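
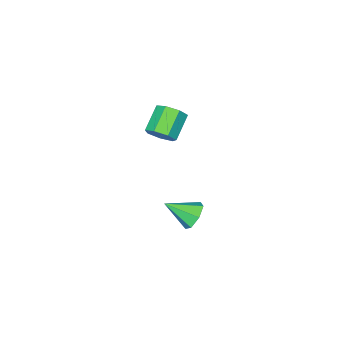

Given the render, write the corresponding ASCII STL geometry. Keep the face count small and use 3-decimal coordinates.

solid 
facet normal -0.569 0.650 -0.503
outer loop
vertex -0.452 1.451 -4.266
vertex -1.324 0.82 -4.095
vertex -0.942 1.632 -3.477
endloop
endfacet
facet normal 0.820 0.388 0.420
outer loop
vertex -0.452 1.451 -4.266
vertex -0.942 1.632 -3.477
vertex -0.136 -0.54 -3.045
endloop
endfacet
facet normal -0.569 0.651 -0.503
outer loop
vertex -0.942 1.632 -3.477
vertex -1.324 0.82 -4.095
vertex -1.719 1.202 -3.154
endloop
endfacet
facet normal 0.236 0.273 0.932
outer loop
vertex -0.942 1.632 -3.477
vertex -1.719 1.202 -3.154
vertex -0.136 -0.54 -3.045
endloop
endfacet
facet normal -0.569 0.651 -0.503
outer loop
vertex -1.719 1.202 -3.154
vertex -1.324 0.82 -4.095
vertex -2.2 0.484 -3.539
endloop
endfacet
facet normal -0.343 -0.255 0.904
outer loop
vertex -1.719 1.202 -3.154
vertex -2.2 0.484 -3.539
vertex -0.136 -0.54 -3.045
endloop
endfacet
facet normal -0.569 0.652 -0.502
outer loop
vertex -2.2 0.484 -3.539
vertex -1.324 0.82 -4.095
vertex -2.021 0.02 -4.344
endloop
endfacet
facet normal -0.482 -0.801 0.355
outer loop
vertex -2.2 0.484 -3.539
vertex -2.021 0.02 -4.344
vertex -0.136 -0.54 -3.045
endloop
endfacet
facet normal -0.569 0.652 -0.502
outer loop
vertex -2.021 0.02 -4.344
vertex -1.324 0.82 -4.095
vertex -1.318 0.158 -4.961
endloop
endfacet
facet normal -0.076 -0.951 -0.299
outer loop
vertex -2.021 0.02 -4.344
vertex -1.318 0.158 -4.961
vertex -0.136 -0.54 -3.045
endloop
endfacet
facet normal -0.569 0.652 -0.502
outer loop
vertex -1.318 0.158 -4.961
vertex -1.324 0.82 -4.095
vertex -0.619 0.795 -4.926
endloop
endfacet
facet normal 0.570 -0.594 -0.568
outer loop
vertex -1.318 0.158 -4.961
vertex -0.619 0.795 -4.926
vertex -0.136 -0.54 -3.045
endloop
endfacet
facet normal -0.569 0.651 -0.503
outer loop
vertex -0.619 0.795 -4.926
vertex -1.324 0.82 -4.095
vertex -0.452 1.451 -4.266
endloop
endfacet
facet normal 0.969 0.002 -0.247
outer loop
vertex -0.619 0.795 -4.926
vertex -0.452 1.451 -4.266
vertex -0.136 -0.54 -3.045
endloop
endfacet
facet normal 0.757 0.283 -0.590
outer loop
vertex 0.379 -0.833 3.9
vertex -0.22 -0.917 3.091
vertex -0.064 -0.11 3.678
endloop
endfacet
facet normal 0.415 0.490 0.767
outer loop
vertex 0.379 -0.833 3.9
vertex -0.064 -0.11 3.678
vertex -1.082 -1.378 5.038
endloop
endfacet
facet normal 0.415 0.490 0.767
outer loop
vertex -1.082 -1.378 5.038
vertex -0.064 -0.11 3.678
vertex -1.525 -0.655 4.816
endloop
endfacet
facet normal -0.757 -0.283 0.589
outer loop
vertex -1.082 -1.378 5.038
vertex -1.525 -0.655 4.816
vertex -1.68 -1.463 4.229
endloop
endfacet
facet normal 0.757 0.282 -0.589
outer loop
vertex -0.064 -0.11 3.678
vertex -0.22 -0.917 3.091
vertex -0.624 0.005 3.014
endloop
endfacet
facet normal -0.137 0.950 0.280
outer loop
vertex -0.064 -0.11 3.678
vertex -0.624 0.005 3.014
vertex -1.525 -0.655 4.816
endloop
endfacet
facet normal -0.137 0.950 0.280
outer loop
vertex -1.525 -0.655 4.816
vertex -0.624 0.005 3.014
vertex -2.085 -0.54 4.151
endloop
endfacet
facet normal -0.757 -0.283 0.589
outer loop
vertex -1.525 -0.655 4.816
vertex -2.085 -0.54 4.151
vertex -1.68 -1.463 4.229
endloop
endfacet
facet normal 0.757 0.282 -0.590
outer loop
vertex -0.624 0.005 3.014
vertex -0.22 -0.917 3.091
vertex -0.88 -0.575 2.408
endloop
endfacet
facet normal -0.585 0.695 -0.418
outer loop
vertex -0.624 0.005 3.014
vertex -0.88 -0.575 2.408
vertex -2.085 -0.54 4.151
endloop
endfacet
facet normal -0.585 0.694 -0.419
outer loop
vertex -2.085 -0.54 4.151
vertex -0.88 -0.575 2.408
vertex -2.34 -1.12 3.546
endloop
endfacet
facet normal -0.757 -0.282 0.590
outer loop
vertex -2.085 -0.54 4.151
vertex -2.34 -1.12 3.546
vertex -1.68 -1.463 4.229
endloop
endfacet
facet normal 0.757 0.283 -0.590
outer loop
vertex -0.88 -0.575 2.408
vertex -0.22 -0.917 3.091
vertex -0.638 -1.412 2.317
endloop
endfacet
facet normal -0.593 -0.084 -0.801
outer loop
vertex -0.88 -0.575 2.408
vertex -0.638 -1.412 2.317
vertex -2.34 -1.12 3.546
endloop
endfacet
facet normal -0.593 -0.083 -0.801
outer loop
vertex -2.34 -1.12 3.546
vertex -0.638 -1.412 2.317
vertex -2.099 -1.957 3.454
endloop
endfacet
facet normal -0.757 -0.283 0.589
outer loop
vertex -2.34 -1.12 3.546
vertex -2.099 -1.957 3.454
vertex -1.68 -1.463 4.229
endloop
endfacet
facet normal 0.757 0.283 -0.589
outer loop
vertex -0.638 -1.412 2.317
vertex -0.22 -0.917 3.091
vertex -0.082 -1.877 2.808
endloop
endfacet
facet normal -0.155 -0.799 -0.581
outer loop
vertex -0.638 -1.412 2.317
vertex -0.082 -1.877 2.808
vertex -2.099 -1.957 3.454
endloop
endfacet
facet normal -0.154 -0.799 -0.581
outer loop
vertex -2.099 -1.957 3.454
vertex -0.082 -1.877 2.808
vertex -1.542 -2.422 3.946
endloop
endfacet
facet normal -0.757 -0.283 0.589
outer loop
vertex -2.099 -1.957 3.454
vertex -1.542 -2.422 3.946
vertex -1.68 -1.463 4.229
endloop
endfacet
facet normal 0.757 0.283 -0.590
outer loop
vertex -0.082 -1.877 2.808
vertex -0.22 -0.917 3.091
vertex 0.371 -1.619 3.513
endloop
endfacet
facet normal 0.401 -0.913 0.077
outer loop
vertex -0.082 -1.877 2.808
vertex 0.371 -1.619 3.513
vertex -1.542 -2.422 3.946
endloop
endfacet
facet normal 0.400 -0.913 0.076
outer loop
vertex -1.542 -2.422 3.946
vertex 0.371 -1.619 3.513
vertex -1.089 -2.165 4.651
endloop
endfacet
facet normal -0.757 -0.283 0.589
outer loop
vertex -1.542 -2.422 3.946
vertex -1.089 -2.165 4.651
vertex -1.68 -1.463 4.229
endloop
endfacet
facet normal 0.757 0.283 -0.590
outer loop
vertex 0.371 -1.619 3.513
vertex -0.22 -0.917 3.091
vertex 0.379 -0.833 3.9
endloop
endfacet
facet normal 0.654 -0.340 0.676
outer loop
vertex 0.371 -1.619 3.513
vertex 0.379 -0.833 3.9
vertex -1.089 -2.165 4.651
endloop
endfacet
facet normal 0.654 -0.339 0.677
outer loop
vertex -1.089 -2.165 4.651
vertex 0.379 -0.833 3.9
vertex -1.082 -1.378 5.038
endloop
endfacet
facet normal -0.757 -0.283 0.589
outer loop
vertex -1.089 -2.165 4.651
vertex -1.082 -1.378 5.038
vertex -1.68 -1.463 4.229
endloop
endfacet

endsolid


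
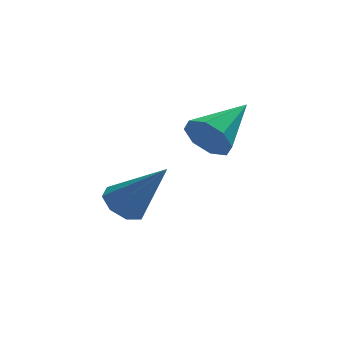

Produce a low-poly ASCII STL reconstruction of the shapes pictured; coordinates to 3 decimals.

solid 
facet normal -0.695 -0.618 -0.368
outer loop
vertex 0.212 -0.761 -0.31
vertex -0.206 -0.604 0.215
vertex -0.099 -0.348 -0.416
endloop
endfacet
facet normal 0.640 0.301 -0.707
outer loop
vertex 0.212 -0.761 -0.31
vertex -0.099 -0.348 -0.416
vertex 0.906 0.384 0.805
endloop
endfacet
facet normal -0.695 -0.617 -0.368
outer loop
vertex -0.099 -0.348 -0.416
vertex -0.206 -0.604 0.215
vertex -0.473 -0.084 -0.152
endloop
endfacet
facet normal 0.142 0.793 -0.592
outer loop
vertex -0.099 -0.348 -0.416
vertex -0.473 -0.084 -0.152
vertex 0.906 0.384 0.805
endloop
endfacet
facet normal -0.696 -0.617 -0.368
outer loop
vertex -0.473 -0.084 -0.152
vertex -0.206 -0.604 0.215
vertex -0.69 -0.125 0.327
endloop
endfacet
facet normal -0.290 0.956 -0.050
outer loop
vertex -0.473 -0.084 -0.152
vertex -0.69 -0.125 0.327
vertex 0.906 0.384 0.805
endloop
endfacet
facet normal -0.696 -0.617 -0.368
outer loop
vertex -0.69 -0.125 0.327
vertex -0.206 -0.604 0.215
vertex -0.624 -0.446 0.741
endloop
endfacet
facet normal -0.401 0.692 0.600
outer loop
vertex -0.69 -0.125 0.327
vertex -0.624 -0.446 0.741
vertex 0.906 0.384 0.805
endloop
endfacet
facet normal -0.696 -0.616 -0.368
outer loop
vertex -0.624 -0.446 0.741
vertex -0.206 -0.604 0.215
vertex -0.314 -0.86 0.847
endloop
endfacet
facet normal -0.126 0.157 0.980
outer loop
vertex -0.624 -0.446 0.741
vertex -0.314 -0.86 0.847
vertex 0.906 0.384 0.805
endloop
endfacet
facet normal -0.695 -0.618 -0.369
outer loop
vertex -0.314 -0.86 0.847
vertex -0.206 -0.604 0.215
vertex 0.06 -1.123 0.583
endloop
endfacet
facet normal 0.373 -0.337 0.864
outer loop
vertex -0.314 -0.86 0.847
vertex 0.06 -1.123 0.583
vertex 0.906 0.384 0.805
endloop
endfacet
facet normal -0.695 -0.617 -0.368
outer loop
vertex 0.06 -1.123 0.583
vertex -0.206 -0.604 0.215
vertex 0.278 -1.083 0.104
endloop
endfacet
facet normal 0.804 -0.499 0.324
outer loop
vertex 0.06 -1.123 0.583
vertex 0.278 -1.083 0.104
vertex 0.906 0.384 0.805
endloop
endfacet
facet normal -0.695 -0.617 -0.369
outer loop
vertex 0.278 -1.083 0.104
vertex -0.206 -0.604 0.215
vertex 0.212 -0.761 -0.31
endloop
endfacet
facet normal 0.915 -0.235 -0.328
outer loop
vertex 0.278 -1.083 0.104
vertex 0.212 -0.761 -0.31
vertex 0.906 0.384 0.805
endloop
endfacet
facet normal -0.538 0.332 -0.775
outer loop
vertex -1.535 1.751 -2.818
vertex -1.947 1.24 -2.751
vertex -1.92 1.853 -2.507
endloop
endfacet
facet normal 0.513 0.767 0.384
outer loop
vertex -1.535 1.751 -2.818
vertex -1.92 1.853 -2.507
vertex -0.973 0.64 -1.349
endloop
endfacet
facet normal -0.538 0.332 -0.775
outer loop
vertex -1.92 1.853 -2.507
vertex -1.947 1.24 -2.751
vertex -2.321 1.595 -2.339
endloop
endfacet
facet normal -0.098 0.646 0.757
outer loop
vertex -1.92 1.853 -2.507
vertex -2.321 1.595 -2.339
vertex -0.973 0.64 -1.349
endloop
endfacet
facet normal -0.538 0.332 -0.775
outer loop
vertex -2.321 1.595 -2.339
vertex -1.947 1.24 -2.751
vertex -2.503 1.13 -2.412
endloop
endfacet
facet normal -0.550 0.085 0.831
outer loop
vertex -2.321 1.595 -2.339
vertex -2.503 1.13 -2.412
vertex -0.973 0.64 -1.349
endloop
endfacet
facet normal -0.538 0.332 -0.775
outer loop
vertex -2.503 1.13 -2.412
vertex -1.947 1.24 -2.751
vertex -2.359 0.729 -2.684
endloop
endfacet
facet normal -0.580 -0.590 0.562
outer loop
vertex -2.503 1.13 -2.412
vertex -2.359 0.729 -2.684
vertex -0.973 0.64 -1.349
endloop
endfacet
facet normal -0.538 0.332 -0.775
outer loop
vertex -2.359 0.729 -2.684
vertex -1.947 1.24 -2.751
vertex -1.974 0.627 -2.995
endloop
endfacet
facet normal -0.170 -0.979 0.111
outer loop
vertex -2.359 0.729 -2.684
vertex -1.974 0.627 -2.995
vertex -0.973 0.64 -1.349
endloop
endfacet
facet normal -0.538 0.332 -0.775
outer loop
vertex -1.974 0.627 -2.995
vertex -1.947 1.24 -2.751
vertex -1.573 0.885 -3.163
endloop
endfacet
facet normal 0.442 -0.858 -0.262
outer loop
vertex -1.974 0.627 -2.995
vertex -1.573 0.885 -3.163
vertex -0.973 0.64 -1.349
endloop
endfacet
facet normal -0.539 0.331 -0.774
outer loop
vertex -1.573 0.885 -3.163
vertex -1.947 1.24 -2.751
vertex -1.392 1.351 -3.09
endloop
endfacet
facet normal 0.895 -0.295 -0.336
outer loop
vertex -1.573 0.885 -3.163
vertex -1.392 1.351 -3.09
vertex -0.973 0.64 -1.349
endloop
endfacet
facet normal -0.539 0.333 -0.774
outer loop
vertex -1.392 1.351 -3.09
vertex -1.947 1.24 -2.751
vertex -1.535 1.751 -2.818
endloop
endfacet
facet normal 0.924 0.377 -0.068
outer loop
vertex -1.392 1.351 -3.09
vertex -1.535 1.751 -2.818
vertex -0.973 0.64 -1.349
endloop
endfacet

endsolid


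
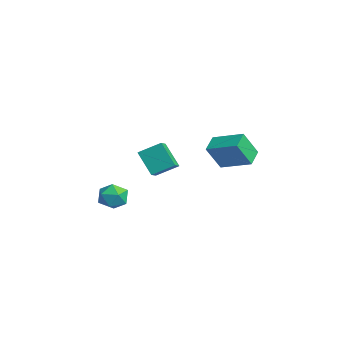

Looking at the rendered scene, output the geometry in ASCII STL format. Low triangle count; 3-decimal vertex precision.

solid 
facet normal -0.776 0.477 -0.413
outer loop
vertex -3.696 -1.059 0.495
vertex -3.327 0.174 1.227
vertex -2.67 -0.561 -0.859
endloop
endfacet
facet normal -0.249 -0.833 -0.495
outer loop
vertex -1.933 -1.014 -0.467
vertex -3.696 -1.059 0.495
vertex -2.67 -0.561 -0.859
endloop
endfacet
facet normal -0.776 0.477 -0.412
outer loop
vertex -2.67 -0.561 -0.859
vertex -3.327 0.174 1.227
vertex -2.302 0.672 -0.127
endloop
endfacet
facet normal 0.580 0.281 -0.765
outer loop
vertex -2.302 0.672 -0.127
vertex -1.933 -1.014 -0.467
vertex -2.67 -0.561 -0.859
endloop
endfacet
facet normal -0.580 -0.281 0.765
outer loop
vertex -3.696 -1.059 0.495
vertex -2.59 -0.279 1.619
vertex -3.327 0.174 1.227
endloop
endfacet
facet normal -0.249 -0.833 -0.495
outer loop
vertex -2.958 -1.512 0.887
vertex -3.696 -1.059 0.495
vertex -1.933 -1.014 -0.467
endloop
endfacet
facet normal -0.579 -0.281 0.765
outer loop
vertex -2.958 -1.512 0.887
vertex -2.59 -0.279 1.619
vertex -3.696 -1.059 0.495
endloop
endfacet
facet normal 0.249 0.833 0.495
outer loop
vertex -3.327 0.174 1.227
vertex -2.59 -0.279 1.619
vertex -2.302 0.672 -0.127
endloop
endfacet
facet normal 0.579 0.281 -0.765
outer loop
vertex -1.564 0.219 0.265
vertex -1.933 -1.014 -0.467
vertex -2.302 0.672 -0.127
endloop
endfacet
facet normal 0.248 0.833 0.495
outer loop
vertex -2.302 0.672 -0.127
vertex -2.59 -0.279 1.619
vertex -1.564 0.219 0.265
endloop
endfacet
facet normal 0.776 -0.477 0.412
outer loop
vertex -1.564 0.219 0.265
vertex -2.958 -1.512 0.887
vertex -1.933 -1.014 -0.467
endloop
endfacet
facet normal 0.776 -0.477 0.413
outer loop
vertex -2.59 -0.279 1.619
vertex -2.958 -1.512 0.887
vertex -1.564 0.219 0.265
endloop
endfacet
facet normal -0.675 -0.668 -0.314
outer loop
vertex -1.856 2.051 1.16
vertex -2.747 2.716 1.662
vertex -2.043 2.968 -0.389
endloop
endfacet
facet normal 0.731 -0.545 -0.411
outer loop
vertex -0.693 4.304 0.238
vertex -1.856 2.051 1.16
vertex -2.043 2.968 -0.389
endloop
endfacet
facet normal -0.675 -0.668 -0.314
outer loop
vertex -2.043 2.968 -0.389
vertex -2.747 2.716 1.662
vertex -2.934 3.633 0.113
endloop
endfacet
facet normal -0.104 0.507 -0.856
outer loop
vertex -2.934 3.633 0.113
vertex -0.693 4.304 0.238
vertex -2.043 2.968 -0.389
endloop
endfacet
facet normal 0.104 -0.507 0.856
outer loop
vertex -1.856 2.051 1.16
vertex -1.397 4.052 2.289
vertex -2.747 2.716 1.662
endloop
endfacet
facet normal 0.731 -0.545 -0.411
outer loop
vertex -0.506 3.387 1.787
vertex -1.856 2.051 1.16
vertex -0.693 4.304 0.238
endloop
endfacet
facet normal 0.104 -0.507 0.856
outer loop
vertex -0.506 3.387 1.787
vertex -1.397 4.052 2.289
vertex -1.856 2.051 1.16
endloop
endfacet
facet normal -0.731 0.545 0.411
outer loop
vertex -2.747 2.716 1.662
vertex -1.397 4.052 2.289
vertex -2.934 3.633 0.113
endloop
endfacet
facet normal -0.104 0.507 -0.856
outer loop
vertex -1.584 4.969 0.74
vertex -0.693 4.304 0.238
vertex -2.934 3.633 0.113
endloop
endfacet
facet normal -0.731 0.545 0.411
outer loop
vertex -2.934 3.633 0.113
vertex -1.397 4.052 2.289
vertex -1.584 4.969 0.74
endloop
endfacet
facet normal 0.675 0.668 0.314
outer loop
vertex -1.584 4.969 0.74
vertex -0.506 3.387 1.787
vertex -0.693 4.304 0.238
endloop
endfacet
facet normal 0.675 0.668 0.314
outer loop
vertex -1.397 4.052 2.289
vertex -0.506 3.387 1.787
vertex -1.584 4.969 0.74
endloop
endfacet
facet normal -0.608 -0.110 0.786
outer loop
vertex -1.742 -3.031 -1.027
vertex -1.608 -3.978 -1.056
vertex -1.027 -3.428 -0.53
endloop
endfacet
facet normal -0.273 0.521 0.809
outer loop
vertex -1.742 -3.031 -1.027
vertex -1.027 -3.428 -0.53
vertex -0.882 -2.611 -1.007
endloop
endfacet
facet normal -0.433 0.876 0.212
outer loop
vertex -1.742 -3.031 -1.027
vertex -0.882 -2.611 -1.007
vertex -1.374 -2.656 -1.827
endloop
endfacet
facet normal -0.866 0.467 -0.180
outer loop
vertex -1.742 -3.031 -1.027
vertex -1.374 -2.656 -1.827
vertex -1.823 -3.501 -1.857
endloop
endfacet
facet normal -0.974 -0.143 0.176
outer loop
vertex -1.742 -3.031 -1.027
vertex -1.823 -3.501 -1.857
vertex -1.608 -3.978 -1.056
endloop
endfacet
facet normal 0.430 0.397 0.811
outer loop
vertex -0.882 -2.611 -1.007
vertex -1.027 -3.428 -0.53
vertex -0.217 -3.299 -1.023
endloop
endfacet
facet normal -0.112 -0.622 0.775
outer loop
vertex -1.027 -3.428 -0.53
vertex -1.608 -3.978 -1.056
vertex -0.666 -4.144 -1.053
endloop
endfacet
facet normal -0.705 -0.676 -0.214
outer loop
vertex -1.608 -3.978 -1.056
vertex -1.823 -3.501 -1.857
vertex -1.158 -4.189 -1.873
endloop
endfacet
facet normal -0.530 0.310 -0.790
outer loop
vertex -1.823 -3.501 -1.857
vertex -1.374 -2.656 -1.827
vertex -1.013 -3.372 -2.35
endloop
endfacet
facet normal 0.172 0.973 -0.157
outer loop
vertex -1.374 -2.656 -1.827
vertex -0.882 -2.611 -1.007
vertex -0.432 -2.822 -1.824
endloop
endfacet
facet normal 0.866 -0.467 0.180
outer loop
vertex -0.298 -3.769 -1.853
vertex -0.217 -3.299 -1.023
vertex -0.666 -4.144 -1.053
endloop
endfacet
facet normal 0.433 -0.876 -0.212
outer loop
vertex -0.298 -3.769 -1.853
vertex -0.666 -4.144 -1.053
vertex -1.158 -4.189 -1.873
endloop
endfacet
facet normal 0.273 -0.521 -0.809
outer loop
vertex -0.298 -3.769 -1.853
vertex -1.158 -4.189 -1.873
vertex -1.013 -3.372 -2.35
endloop
endfacet
facet normal 0.608 0.110 -0.786
outer loop
vertex -0.298 -3.769 -1.853
vertex -1.013 -3.372 -2.35
vertex -0.432 -2.822 -1.824
endloop
endfacet
facet normal 0.974 0.143 -0.176
outer loop
vertex -0.298 -3.769 -1.853
vertex -0.432 -2.822 -1.824
vertex -0.217 -3.299 -1.023
endloop
endfacet
facet normal 0.530 -0.310 0.790
outer loop
vertex -0.666 -4.144 -1.053
vertex -0.217 -3.299 -1.023
vertex -1.027 -3.428 -0.53
endloop
endfacet
facet normal -0.172 -0.973 0.157
outer loop
vertex -1.158 -4.189 -1.873
vertex -0.666 -4.144 -1.053
vertex -1.608 -3.978 -1.056
endloop
endfacet
facet normal -0.430 -0.397 -0.811
outer loop
vertex -1.013 -3.372 -2.35
vertex -1.158 -4.189 -1.873
vertex -1.823 -3.501 -1.857
endloop
endfacet
facet normal 0.112 0.622 -0.775
outer loop
vertex -0.432 -2.822 -1.824
vertex -1.013 -3.372 -2.35
vertex -1.374 -2.656 -1.827
endloop
endfacet
facet normal 0.705 0.676 0.214
outer loop
vertex -0.217 -3.299 -1.023
vertex -0.432 -2.822 -1.824
vertex -0.882 -2.611 -1.007
endloop
endfacet

endsolid


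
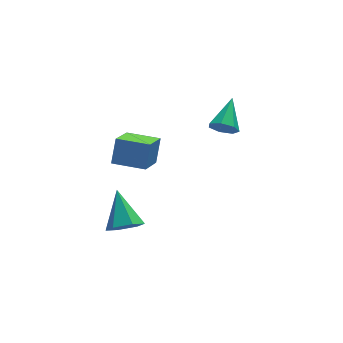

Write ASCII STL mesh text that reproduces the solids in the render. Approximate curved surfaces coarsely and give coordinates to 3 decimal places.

solid 
facet normal -0.034 -0.782 -0.623
outer loop
vertex -3.078 0.03 -3.504
vertex -3.787 -0.354 -2.983
vertex -3.993 0.236 -3.712
endloop
endfacet
facet normal 0.295 0.828 -0.478
outer loop
vertex -3.078 0.03 -3.504
vertex -3.993 0.236 -3.712
vertex -3.713 1.334 -1.637
endloop
endfacet
facet normal -0.035 -0.782 -0.623
outer loop
vertex -3.993 0.236 -3.712
vertex -3.787 -0.354 -2.983
vertex -4.702 -0.148 -3.19
endloop
endfacet
facet normal -0.616 0.727 -0.302
outer loop
vertex -3.993 0.236 -3.712
vertex -4.702 -0.148 -3.19
vertex -3.713 1.334 -1.637
endloop
endfacet
facet normal -0.035 -0.781 -0.623
outer loop
vertex -4.702 -0.148 -3.19
vertex -3.787 -0.354 -2.983
vertex -4.496 -0.738 -2.462
endloop
endfacet
facet normal -0.899 0.180 0.400
outer loop
vertex -4.702 -0.148 -3.19
vertex -4.496 -0.738 -2.462
vertex -3.713 1.334 -1.637
endloop
endfacet
facet normal -0.034 -0.782 -0.623
outer loop
vertex -4.496 -0.738 -2.462
vertex -3.787 -0.354 -2.983
vertex -3.581 -0.944 -2.254
endloop
endfacet
facet normal -0.270 -0.266 0.925
outer loop
vertex -4.496 -0.738 -2.462
vertex -3.581 -0.944 -2.254
vertex -3.713 1.334 -1.637
endloop
endfacet
facet normal -0.034 -0.782 -0.623
outer loop
vertex -3.581 -0.944 -2.254
vertex -3.787 -0.354 -2.983
vertex -2.873 -0.56 -2.775
endloop
endfacet
facet normal 0.641 -0.166 0.749
outer loop
vertex -3.581 -0.944 -2.254
vertex -2.873 -0.56 -2.775
vertex -3.713 1.334 -1.637
endloop
endfacet
facet normal -0.034 -0.782 -0.623
outer loop
vertex -2.873 -0.56 -2.775
vertex -3.787 -0.354 -2.983
vertex -3.078 0.03 -3.504
endloop
endfacet
facet normal 0.923 0.381 0.048
outer loop
vertex -2.873 -0.56 -2.775
vertex -3.078 0.03 -3.504
vertex -3.713 1.334 -1.637
endloop
endfacet
facet normal -0.474 -0.723 0.502
outer loop
vertex -2.881 -1.677 4.276
vertex -4.256 -0.767 4.29
vertex -3.274 -2.254 3.074
endloop
endfacet
facet normal 0.834 -0.551 -0.008
outer loop
vertex -2.384 -0.893 2.13
vertex -2.881 -1.677 4.276
vertex -3.274 -2.254 3.074
endloop
endfacet
facet normal -0.474 -0.723 0.502
outer loop
vertex -3.274 -2.254 3.074
vertex -4.256 -0.767 4.29
vertex -4.65 -1.343 3.088
endloop
endfacet
facet normal -0.283 -0.415 -0.865
outer loop
vertex -4.65 -1.343 3.088
vertex -2.384 -0.893 2.13
vertex -3.274 -2.254 3.074
endloop
endfacet
facet normal 0.283 0.415 0.865
outer loop
vertex -2.881 -1.677 4.276
vertex -3.366 0.594 3.346
vertex -4.256 -0.767 4.29
endloop
endfacet
facet normal 0.834 -0.552 -0.009
outer loop
vertex -1.99 -0.317 3.332
vertex -2.881 -1.677 4.276
vertex -2.384 -0.893 2.13
endloop
endfacet
facet normal 0.283 0.415 0.865
outer loop
vertex -1.99 -0.317 3.332
vertex -3.366 0.594 3.346
vertex -2.881 -1.677 4.276
endloop
endfacet
facet normal -0.834 0.552 0.009
outer loop
vertex -4.256 -0.767 4.29
vertex -3.366 0.594 3.346
vertex -4.65 -1.343 3.088
endloop
endfacet
facet normal -0.283 -0.415 -0.865
outer loop
vertex -3.759 0.017 2.144
vertex -2.384 -0.893 2.13
vertex -4.65 -1.343 3.088
endloop
endfacet
facet normal -0.834 0.552 0.008
outer loop
vertex -4.65 -1.343 3.088
vertex -3.366 0.594 3.346
vertex -3.759 0.017 2.144
endloop
endfacet
facet normal 0.474 0.724 -0.502
outer loop
vertex -3.759 0.017 2.144
vertex -1.99 -0.317 3.332
vertex -2.384 -0.893 2.13
endloop
endfacet
facet normal 0.474 0.723 -0.502
outer loop
vertex -3.366 0.594 3.346
vertex -1.99 -0.317 3.332
vertex -3.759 0.017 2.144
endloop
endfacet
facet normal -0.474 -0.740 -0.478
outer loop
vertex 2.245 1.656 0.883
vertex 1.743 1.587 1.488
vertex 1.68 2.042 0.846
endloop
endfacet
facet normal 0.454 0.602 -0.657
outer loop
vertex 2.245 1.656 0.883
vertex 1.68 2.042 0.846
vertex 2.657 3.013 2.412
endloop
endfacet
facet normal -0.474 -0.740 -0.478
outer loop
vertex 1.68 2.042 0.846
vertex 1.743 1.587 1.488
vertex 1.162 2.085 1.293
endloop
endfacet
facet normal -0.260 0.885 -0.386
outer loop
vertex 1.68 2.042 0.846
vertex 1.162 2.085 1.293
vertex 2.657 3.013 2.412
endloop
endfacet
facet normal -0.474 -0.740 -0.478
outer loop
vertex 1.162 2.085 1.293
vertex 1.743 1.587 1.488
vertex 1.081 1.753 1.887
endloop
endfacet
facet normal -0.655 0.694 0.299
outer loop
vertex 1.162 2.085 1.293
vertex 1.081 1.753 1.887
vertex 2.657 3.013 2.412
endloop
endfacet
facet normal -0.474 -0.739 -0.479
outer loop
vertex 1.081 1.753 1.887
vertex 1.743 1.587 1.488
vertex 1.498 1.295 2.181
endloop
endfacet
facet normal -0.433 0.173 0.884
outer loop
vertex 1.081 1.753 1.887
vertex 1.498 1.295 2.181
vertex 2.657 3.013 2.412
endloop
endfacet
facet normal -0.474 -0.739 -0.479
outer loop
vertex 1.498 1.295 2.181
vertex 1.743 1.587 1.488
vertex 2.099 1.057 1.953
endloop
endfacet
facet normal 0.239 -0.286 0.928
outer loop
vertex 1.498 1.295 2.181
vertex 2.099 1.057 1.953
vertex 2.657 3.013 2.412
endloop
endfacet
facet normal -0.475 -0.739 -0.479
outer loop
vertex 2.099 1.057 1.953
vertex 1.743 1.587 1.488
vertex 2.432 1.217 1.376
endloop
endfacet
facet normal 0.853 -0.337 0.399
outer loop
vertex 2.099 1.057 1.953
vertex 2.432 1.217 1.376
vertex 2.657 3.013 2.412
endloop
endfacet
facet normal -0.475 -0.739 -0.478
outer loop
vertex 2.432 1.217 1.376
vertex 1.743 1.587 1.488
vertex 2.245 1.656 0.883
endloop
endfacet
facet normal 0.950 0.059 -0.308
outer loop
vertex 2.432 1.217 1.376
vertex 2.245 1.656 0.883
vertex 2.657 3.013 2.412
endloop
endfacet

endsolid


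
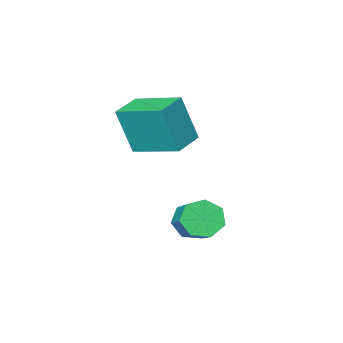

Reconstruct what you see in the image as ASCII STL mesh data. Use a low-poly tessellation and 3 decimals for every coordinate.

solid 
facet normal -0.274 -0.805 -0.527
outer loop
vertex -3.243 -1.042 -1.987
vertex -3.873 -1.205 -1.41
vertex -3.911 -0.72 -2.131
endloop
endfacet
facet normal 0.378 0.413 -0.829
outer loop
vertex -3.243 -1.042 -1.987
vertex -3.911 -0.72 -2.131
vertex -2.837 0.149 -1.208
endloop
endfacet
facet normal 0.377 0.414 -0.829
outer loop
vertex -2.837 0.149 -1.208
vertex -3.911 -0.72 -2.131
vertex -3.505 0.471 -1.351
endloop
endfacet
facet normal 0.275 0.804 0.527
outer loop
vertex -2.837 0.149 -1.208
vertex -3.505 0.471 -1.351
vertex -3.467 -0.015 -0.63
endloop
endfacet
facet normal -0.274 -0.805 -0.527
outer loop
vertex -3.911 -0.72 -2.131
vertex -3.873 -1.205 -1.41
vertex -4.55 -0.764 -1.732
endloop
endfacet
facet normal -0.456 0.591 -0.665
outer loop
vertex -3.911 -0.72 -2.131
vertex -4.55 -0.764 -1.732
vertex -3.505 0.471 -1.351
endloop
endfacet
facet normal -0.456 0.591 -0.665
outer loop
vertex -3.505 0.471 -1.351
vertex -4.55 -0.764 -1.732
vertex -4.144 0.427 -0.952
endloop
endfacet
facet normal 0.274 0.804 0.528
outer loop
vertex -3.505 0.471 -1.351
vertex -4.144 0.427 -0.952
vertex -3.467 -0.015 -0.63
endloop
endfacet
facet normal -0.274 -0.805 -0.526
outer loop
vertex -4.55 -0.764 -1.732
vertex -3.873 -1.205 -1.41
vertex -4.679 -1.14 -1.09
endloop
endfacet
facet normal -0.946 0.323 -0.001
outer loop
vertex -4.55 -0.764 -1.732
vertex -4.679 -1.14 -1.09
vertex -4.144 0.427 -0.952
endloop
endfacet
facet normal -0.946 0.323 -0.001
outer loop
vertex -4.144 0.427 -0.952
vertex -4.679 -1.14 -1.09
vertex -4.273 0.051 -0.31
endloop
endfacet
facet normal 0.275 0.805 0.526
outer loop
vertex -4.144 0.427 -0.952
vertex -4.273 0.051 -0.31
vertex -3.467 -0.015 -0.63
endloop
endfacet
facet normal -0.274 -0.805 -0.526
outer loop
vertex -4.679 -1.14 -1.09
vertex -3.873 -1.205 -1.41
vertex -4.201 -1.565 -0.689
endloop
endfacet
facet normal -0.724 -0.188 0.664
outer loop
vertex -4.679 -1.14 -1.09
vertex -4.201 -1.565 -0.689
vertex -4.273 0.051 -0.31
endloop
endfacet
facet normal -0.724 -0.188 0.664
outer loop
vertex -4.273 0.051 -0.31
vertex -4.201 -1.565 -0.689
vertex -3.795 -0.375 0.091
endloop
endfacet
facet normal 0.275 0.804 0.527
outer loop
vertex -4.273 0.051 -0.31
vertex -3.795 -0.375 0.091
vertex -3.467 -0.015 -0.63
endloop
endfacet
facet normal -0.275 -0.804 -0.527
outer loop
vertex -4.201 -1.565 -0.689
vertex -3.873 -1.205 -1.41
vertex -3.476 -1.72 -0.831
endloop
endfacet
facet normal 0.043 -0.558 0.829
outer loop
vertex -4.201 -1.565 -0.689
vertex -3.476 -1.72 -0.831
vertex -3.795 -0.375 0.091
endloop
endfacet
facet normal 0.044 -0.558 0.829
outer loop
vertex -3.795 -0.375 0.091
vertex -3.476 -1.72 -0.831
vertex -3.07 -0.529 -0.051
endloop
endfacet
facet normal 0.274 0.805 0.527
outer loop
vertex -3.795 -0.375 0.091
vertex -3.07 -0.529 -0.051
vertex -3.467 -0.015 -0.63
endloop
endfacet
facet normal -0.275 -0.804 -0.527
outer loop
vertex -3.476 -1.72 -0.831
vertex -3.873 -1.205 -1.41
vertex -3.05 -1.487 -1.409
endloop
endfacet
facet normal 0.779 -0.507 0.369
outer loop
vertex -3.476 -1.72 -0.831
vertex -3.05 -1.487 -1.409
vertex -3.07 -0.529 -0.051
endloop
endfacet
facet normal 0.779 -0.507 0.369
outer loop
vertex -3.07 -0.529 -0.051
vertex -3.05 -1.487 -1.409
vertex -2.644 -0.296 -0.629
endloop
endfacet
facet normal 0.274 0.805 0.526
outer loop
vertex -3.07 -0.529 -0.051
vertex -2.644 -0.296 -0.629
vertex -3.467 -0.015 -0.63
endloop
endfacet
facet normal -0.275 -0.804 -0.527
outer loop
vertex -3.05 -1.487 -1.409
vertex -3.873 -1.205 -1.41
vertex -3.243 -1.042 -1.987
endloop
endfacet
facet normal 0.927 -0.075 -0.368
outer loop
vertex -3.05 -1.487 -1.409
vertex -3.243 -1.042 -1.987
vertex -2.644 -0.296 -0.629
endloop
endfacet
facet normal 0.927 -0.076 -0.367
outer loop
vertex -2.644 -0.296 -0.629
vertex -3.243 -1.042 -1.987
vertex -2.837 0.149 -1.208
endloop
endfacet
facet normal 0.274 0.804 0.527
outer loop
vertex -2.644 -0.296 -0.629
vertex -2.837 0.149 -1.208
vertex -3.467 -0.015 -0.63
endloop
endfacet
facet normal -0.903 -0.412 0.124
outer loop
vertex -3.772 -5.052 3.412
vertex -4.567 -3.127 4.022
vertex -4.252 -4.609 1.385
endloop
endfacet
facet normal 0.366 -0.887 -0.281
outer loop
vertex -3.033 -4.053 1.218
vertex -3.772 -5.052 3.412
vertex -4.252 -4.609 1.385
endloop
endfacet
facet normal -0.903 -0.412 0.124
outer loop
vertex -4.252 -4.609 1.385
vertex -4.567 -3.127 4.022
vertex -5.047 -2.684 1.995
endloop
endfacet
facet normal -0.225 0.208 -0.952
outer loop
vertex -5.047 -2.684 1.995
vertex -3.033 -4.053 1.218
vertex -4.252 -4.609 1.385
endloop
endfacet
facet normal 0.225 -0.208 0.952
outer loop
vertex -3.772 -5.052 3.412
vertex -3.348 -2.571 3.855
vertex -4.567 -3.127 4.022
endloop
endfacet
facet normal 0.366 -0.887 -0.281
outer loop
vertex -2.553 -4.496 3.245
vertex -3.772 -5.052 3.412
vertex -3.033 -4.053 1.218
endloop
endfacet
facet normal 0.225 -0.208 0.952
outer loop
vertex -2.553 -4.496 3.245
vertex -3.348 -2.571 3.855
vertex -3.772 -5.052 3.412
endloop
endfacet
facet normal -0.366 0.887 0.281
outer loop
vertex -4.567 -3.127 4.022
vertex -3.348 -2.571 3.855
vertex -5.047 -2.684 1.995
endloop
endfacet
facet normal -0.225 0.208 -0.952
outer loop
vertex -3.828 -2.128 1.828
vertex -3.033 -4.053 1.218
vertex -5.047 -2.684 1.995
endloop
endfacet
facet normal -0.366 0.887 0.281
outer loop
vertex -5.047 -2.684 1.995
vertex -3.348 -2.571 3.855
vertex -3.828 -2.128 1.828
endloop
endfacet
facet normal 0.903 0.412 -0.124
outer loop
vertex -3.828 -2.128 1.828
vertex -2.553 -4.496 3.245
vertex -3.033 -4.053 1.218
endloop
endfacet
facet normal 0.903 0.412 -0.124
outer loop
vertex -3.348 -2.571 3.855
vertex -2.553 -4.496 3.245
vertex -3.828 -2.128 1.828
endloop
endfacet

endsolid


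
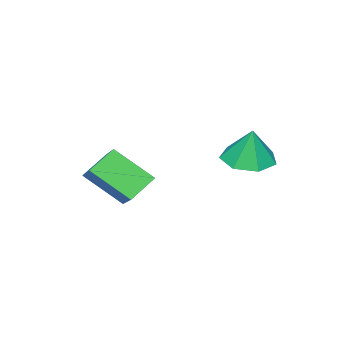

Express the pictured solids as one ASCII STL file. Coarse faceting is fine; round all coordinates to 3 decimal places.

solid 
facet normal -0.796 0.193 0.574
outer loop
vertex -0.857 -4.764 -0.935
vertex 0.013 -3.732 -0.077
vertex -1.292 -3.559 -1.943
endloop
endfacet
facet normal -0.544 -0.645 -0.536
outer loop
vertex -0.433 -3.768 -2.563
vertex -0.857 -4.764 -0.935
vertex -1.292 -3.559 -1.943
endloop
endfacet
facet normal -0.796 0.193 0.574
outer loop
vertex -1.292 -3.559 -1.943
vertex 0.013 -3.732 -0.077
vertex -0.422 -2.527 -1.084
endloop
endfacet
facet normal -0.266 0.739 -0.618
outer loop
vertex -0.422 -2.527 -1.084
vertex -0.433 -3.768 -2.563
vertex -1.292 -3.559 -1.943
endloop
endfacet
facet normal 0.267 -0.739 0.619
outer loop
vertex -0.857 -4.764 -0.935
vertex 0.872 -3.941 -0.697
vertex 0.013 -3.732 -0.077
endloop
endfacet
facet normal -0.545 -0.645 -0.536
outer loop
vertex 0.002 -4.973 -1.556
vertex -0.857 -4.764 -0.935
vertex -0.433 -3.768 -2.563
endloop
endfacet
facet normal 0.267 -0.739 0.618
outer loop
vertex 0.002 -4.973 -1.556
vertex 0.872 -3.941 -0.697
vertex -0.857 -4.764 -0.935
endloop
endfacet
facet normal 0.544 0.645 0.537
outer loop
vertex 0.013 -3.732 -0.077
vertex 0.872 -3.941 -0.697
vertex -0.422 -2.527 -1.084
endloop
endfacet
facet normal -0.267 0.739 -0.618
outer loop
vertex 0.437 -2.736 -1.705
vertex -0.433 -3.768 -2.563
vertex -0.422 -2.527 -1.084
endloop
endfacet
facet normal 0.545 0.645 0.536
outer loop
vertex -0.422 -2.527 -1.084
vertex 0.872 -3.941 -0.697
vertex 0.437 -2.736 -1.705
endloop
endfacet
facet normal 0.795 -0.193 -0.574
outer loop
vertex 0.437 -2.736 -1.705
vertex 0.002 -4.973 -1.556
vertex -0.433 -3.768 -2.563
endloop
endfacet
facet normal 0.796 -0.193 -0.574
outer loop
vertex 0.872 -3.941 -0.697
vertex 0.002 -4.973 -1.556
vertex 0.437 -2.736 -1.705
endloop
endfacet
facet normal -0.089 -0.178 -0.980
outer loop
vertex -2.678 -1.881 -0.897
vertex -3.296 -1.244 -0.957
vertex -2.414 -1.172 -1.05
endloop
endfacet
facet normal 0.840 -0.204 0.504
outer loop
vertex -2.678 -1.881 -0.897
vertex -2.414 -1.172 -1.05
vertex -3.184 -1.016 0.297
endloop
endfacet
facet normal -0.089 -0.179 -0.980
outer loop
vertex -2.414 -1.172 -1.05
vertex -3.296 -1.244 -0.957
vertex -2.815 -0.517 -1.133
endloop
endfacet
facet normal 0.767 0.518 0.379
outer loop
vertex -2.414 -1.172 -1.05
vertex -2.815 -0.517 -1.133
vertex -3.184 -1.016 0.297
endloop
endfacet
facet normal -0.088 -0.179 -0.980
outer loop
vertex -2.815 -0.517 -1.133
vertex -3.296 -1.244 -0.957
vertex -3.578 -0.41 -1.084
endloop
endfacet
facet normal 0.152 0.920 0.360
outer loop
vertex -2.815 -0.517 -1.133
vertex -3.578 -0.41 -1.084
vertex -3.184 -1.016 0.297
endloop
endfacet
facet normal -0.088 -0.179 -0.980
outer loop
vertex -3.578 -0.41 -1.084
vertex -3.296 -1.244 -0.957
vertex -4.129 -0.931 -0.939
endloop
endfacet
facet normal -0.542 0.702 0.463
outer loop
vertex -3.578 -0.41 -1.084
vertex -4.129 -0.931 -0.939
vertex -3.184 -1.016 0.297
endloop
endfacet
facet normal -0.088 -0.178 -0.980
outer loop
vertex -4.129 -0.931 -0.939
vertex -3.296 -1.244 -0.957
vertex -4.053 -1.688 -0.808
endloop
endfacet
facet normal -0.793 0.026 0.608
outer loop
vertex -4.129 -0.931 -0.939
vertex -4.053 -1.688 -0.808
vertex -3.184 -1.016 0.297
endloop
endfacet
facet normal -0.088 -0.179 -0.980
outer loop
vertex -4.053 -1.688 -0.808
vertex -3.296 -1.244 -0.957
vertex -3.407 -2.111 -0.789
endloop
endfacet
facet normal -0.412 -0.598 0.688
outer loop
vertex -4.053 -1.688 -0.808
vertex -3.407 -2.111 -0.789
vertex -3.184 -1.016 0.297
endloop
endfacet
facet normal -0.089 -0.179 -0.980
outer loop
vertex -3.407 -2.111 -0.789
vertex -3.296 -1.244 -0.957
vertex -2.678 -1.881 -0.897
endloop
endfacet
facet normal 0.316 -0.700 0.641
outer loop
vertex -3.407 -2.111 -0.789
vertex -2.678 -1.881 -0.897
vertex -3.184 -1.016 0.297
endloop
endfacet

endsolid


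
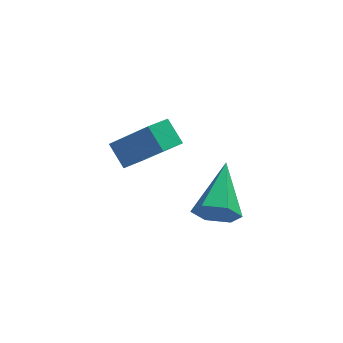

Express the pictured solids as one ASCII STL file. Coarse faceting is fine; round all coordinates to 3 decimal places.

solid 
facet normal -0.582 0.407 -0.703
outer loop
vertex -0.388 2.143 2.342
vertex 0.164 2.723 2.221
vertex 0.023 1.615 1.696
endloop
endfacet
facet normal -0.682 -0.716 0.151
outer loop
vertex 1.136 0.837 3.039
vertex -0.388 2.143 2.342
vertex 0.023 1.615 1.696
endloop
endfacet
facet normal -0.583 0.407 -0.703
outer loop
vertex 0.023 1.615 1.696
vertex 0.164 2.723 2.221
vertex 0.575 2.195 1.574
endloop
endfacet
facet normal 0.442 -0.567 -0.695
outer loop
vertex 0.575 2.195 1.574
vertex 1.136 0.837 3.039
vertex 0.023 1.615 1.696
endloop
endfacet
facet normal -0.443 0.566 0.695
outer loop
vertex -0.388 2.143 2.342
vertex 1.277 1.945 3.564
vertex 0.164 2.723 2.221
endloop
endfacet
facet normal -0.682 -0.716 0.151
outer loop
vertex 0.725 1.365 3.686
vertex -0.388 2.143 2.342
vertex 1.136 0.837 3.039
endloop
endfacet
facet normal -0.442 0.567 0.695
outer loop
vertex 0.725 1.365 3.686
vertex 1.277 1.945 3.564
vertex -0.388 2.143 2.342
endloop
endfacet
facet normal 0.682 0.716 -0.151
outer loop
vertex 0.164 2.723 2.221
vertex 1.277 1.945 3.564
vertex 0.575 2.195 1.574
endloop
endfacet
facet normal 0.443 -0.567 -0.695
outer loop
vertex 1.688 1.417 2.918
vertex 1.136 0.837 3.039
vertex 0.575 2.195 1.574
endloop
endfacet
facet normal 0.682 0.715 -0.151
outer loop
vertex 0.575 2.195 1.574
vertex 1.277 1.945 3.564
vertex 1.688 1.417 2.918
endloop
endfacet
facet normal 0.583 -0.408 0.703
outer loop
vertex 1.688 1.417 2.918
vertex 0.725 1.365 3.686
vertex 1.136 0.837 3.039
endloop
endfacet
facet normal 0.583 -0.407 0.703
outer loop
vertex 1.277 1.945 3.564
vertex 0.725 1.365 3.686
vertex 1.688 1.417 2.918
endloop
endfacet
facet normal -0.173 -0.867 -0.467
outer loop
vertex 2.978 1.401 0.048
vertex 2.668 1.777 -0.535
vertex 3.413 1.627 -0.533
endloop
endfacet
facet normal 0.815 -0.107 0.569
outer loop
vertex 2.978 1.401 0.048
vertex 3.413 1.627 -0.533
vertex 3.012 3.503 0.395
endloop
endfacet
facet normal -0.173 -0.867 -0.467
outer loop
vertex 3.413 1.627 -0.533
vertex 2.668 1.777 -0.535
vertex 3.102 2.003 -1.116
endloop
endfacet
facet normal 0.905 0.328 -0.271
outer loop
vertex 3.413 1.627 -0.533
vertex 3.102 2.003 -1.116
vertex 3.012 3.503 0.395
endloop
endfacet
facet normal -0.174 -0.867 -0.467
outer loop
vertex 3.102 2.003 -1.116
vertex 2.668 1.777 -0.535
vertex 2.357 2.153 -1.117
endloop
endfacet
facet normal 0.143 0.707 -0.693
outer loop
vertex 3.102 2.003 -1.116
vertex 2.357 2.153 -1.117
vertex 3.012 3.503 0.395
endloop
endfacet
facet normal -0.174 -0.867 -0.467
outer loop
vertex 2.357 2.153 -1.117
vertex 2.668 1.777 -0.535
vertex 1.923 1.927 -0.536
endloop
endfacet
facet normal -0.707 0.651 -0.275
outer loop
vertex 2.357 2.153 -1.117
vertex 1.923 1.927 -0.536
vertex 3.012 3.503 0.395
endloop
endfacet
facet normal -0.174 -0.867 -0.467
outer loop
vertex 1.923 1.927 -0.536
vertex 2.668 1.777 -0.535
vertex 2.233 1.551 0.047
endloop
endfacet
facet normal -0.797 0.217 0.564
outer loop
vertex 1.923 1.927 -0.536
vertex 2.233 1.551 0.047
vertex 3.012 3.503 0.395
endloop
endfacet
facet normal -0.174 -0.867 -0.467
outer loop
vertex 2.233 1.551 0.047
vertex 2.668 1.777 -0.535
vertex 2.978 1.401 0.048
endloop
endfacet
facet normal -0.034 -0.162 0.986
outer loop
vertex 2.233 1.551 0.047
vertex 2.978 1.401 0.048
vertex 3.012 3.503 0.395
endloop
endfacet

endsolid


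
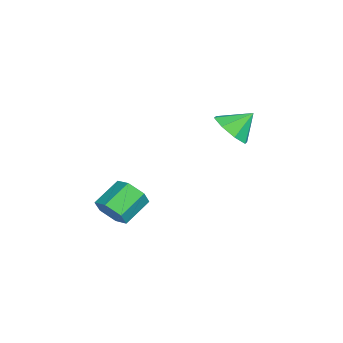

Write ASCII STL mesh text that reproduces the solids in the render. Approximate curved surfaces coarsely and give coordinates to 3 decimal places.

solid 
facet normal 0.542 -0.661 -0.519
outer loop
vertex 3.527 -2.197 1.071
vertex 3.173 -1.993 0.442
vertex 3.802 -1.641 0.65
endloop
endfacet
facet normal 0.756 0.114 0.644
outer loop
vertex 3.527 -2.197 1.071
vertex 3.802 -1.641 0.65
vertex 2.801 -1.311 1.767
endloop
endfacet
facet normal 0.756 0.115 0.644
outer loop
vertex 2.801 -1.311 1.767
vertex 3.802 -1.641 0.65
vertex 3.076 -0.755 1.345
endloop
endfacet
facet normal -0.541 0.662 0.519
outer loop
vertex 2.801 -1.311 1.767
vertex 3.076 -0.755 1.345
vertex 2.447 -1.107 1.138
endloop
endfacet
facet normal 0.542 -0.661 -0.519
outer loop
vertex 3.802 -1.641 0.65
vertex 3.173 -1.993 0.442
vertex 3.448 -1.437 0.021
endloop
endfacet
facet normal 0.696 0.699 -0.165
outer loop
vertex 3.802 -1.641 0.65
vertex 3.448 -1.437 0.021
vertex 3.076 -0.755 1.345
endloop
endfacet
facet normal 0.696 0.699 -0.165
outer loop
vertex 3.076 -0.755 1.345
vertex 3.448 -1.437 0.021
vertex 2.722 -0.551 0.716
endloop
endfacet
facet normal -0.541 0.662 0.519
outer loop
vertex 3.076 -0.755 1.345
vertex 2.722 -0.551 0.716
vertex 2.447 -1.107 1.138
endloop
endfacet
facet normal 0.542 -0.661 -0.519
outer loop
vertex 3.448 -1.437 0.021
vertex 3.173 -1.993 0.442
vertex 2.819 -1.789 -0.187
endloop
endfacet
facet normal -0.060 0.585 -0.809
outer loop
vertex 3.448 -1.437 0.021
vertex 2.819 -1.789 -0.187
vertex 2.722 -0.551 0.716
endloop
endfacet
facet normal -0.061 0.585 -0.809
outer loop
vertex 2.722 -0.551 0.716
vertex 2.819 -1.789 -0.187
vertex 2.093 -0.903 0.509
endloop
endfacet
facet normal -0.541 0.662 0.519
outer loop
vertex 2.722 -0.551 0.716
vertex 2.093 -0.903 0.509
vertex 2.447 -1.107 1.138
endloop
endfacet
facet normal 0.541 -0.662 -0.519
outer loop
vertex 2.819 -1.789 -0.187
vertex 3.173 -1.993 0.442
vertex 2.544 -2.345 0.235
endloop
endfacet
facet normal -0.757 -0.114 -0.644
outer loop
vertex 2.819 -1.789 -0.187
vertex 2.544 -2.345 0.235
vertex 2.093 -0.903 0.509
endloop
endfacet
facet normal -0.756 -0.114 -0.644
outer loop
vertex 2.093 -0.903 0.509
vertex 2.544 -2.345 0.235
vertex 1.818 -1.459 0.93
endloop
endfacet
facet normal -0.542 0.661 0.519
outer loop
vertex 2.093 -0.903 0.509
vertex 1.818 -1.459 0.93
vertex 2.447 -1.107 1.138
endloop
endfacet
facet normal 0.541 -0.662 -0.519
outer loop
vertex 2.544 -2.345 0.235
vertex 3.173 -1.993 0.442
vertex 2.898 -2.549 0.864
endloop
endfacet
facet normal -0.696 -0.699 0.165
outer loop
vertex 2.544 -2.345 0.235
vertex 2.898 -2.549 0.864
vertex 1.818 -1.459 0.93
endloop
endfacet
facet normal -0.696 -0.699 0.165
outer loop
vertex 1.818 -1.459 0.93
vertex 2.898 -2.549 0.864
vertex 2.172 -1.663 1.559
endloop
endfacet
facet normal -0.542 0.661 0.519
outer loop
vertex 1.818 -1.459 0.93
vertex 2.172 -1.663 1.559
vertex 2.447 -1.107 1.138
endloop
endfacet
facet normal 0.541 -0.662 -0.519
outer loop
vertex 2.898 -2.549 0.864
vertex 3.173 -1.993 0.442
vertex 3.527 -2.197 1.071
endloop
endfacet
facet normal 0.061 -0.585 0.809
outer loop
vertex 2.898 -2.549 0.864
vertex 3.527 -2.197 1.071
vertex 2.172 -1.663 1.559
endloop
endfacet
facet normal 0.060 -0.586 0.808
outer loop
vertex 2.172 -1.663 1.559
vertex 3.527 -2.197 1.071
vertex 2.801 -1.311 1.767
endloop
endfacet
facet normal -0.542 0.661 0.519
outer loop
vertex 2.172 -1.663 1.559
vertex 2.801 -1.311 1.767
vertex 2.447 -1.107 1.138
endloop
endfacet
facet normal 0.079 -0.727 -0.682
outer loop
vertex -0.054 3.3 2.123
vertex -0.722 2.82 2.557
vertex -0.705 3.457 1.88
endloop
endfacet
facet normal 0.279 0.951 -0.133
outer loop
vertex -0.054 3.3 2.123
vertex -0.705 3.457 1.88
vertex -0.818 3.7 3.383
endloop
endfacet
facet normal 0.079 -0.727 -0.682
outer loop
vertex -0.705 3.457 1.88
vertex -0.722 2.82 2.557
vertex -1.365 3.241 2.034
endloop
endfacet
facet normal -0.343 0.923 -0.175
outer loop
vertex -0.705 3.457 1.88
vertex -1.365 3.241 2.034
vertex -0.818 3.7 3.383
endloop
endfacet
facet normal 0.079 -0.727 -0.682
outer loop
vertex -1.365 3.241 2.034
vertex -0.722 2.82 2.557
vertex -1.649 2.779 2.494
endloop
endfacet
facet normal -0.791 0.601 0.116
outer loop
vertex -1.365 3.241 2.034
vertex -1.649 2.779 2.494
vertex -0.818 3.7 3.383
endloop
endfacet
facet normal 0.079 -0.727 -0.682
outer loop
vertex -1.649 2.779 2.494
vertex -0.722 2.82 2.557
vertex -1.39 2.34 2.992
endloop
endfacet
facet normal -0.803 0.174 0.571
outer loop
vertex -1.649 2.779 2.494
vertex -1.39 2.34 2.992
vertex -0.818 3.7 3.383
endloop
endfacet
facet normal 0.079 -0.728 -0.681
outer loop
vertex -1.39 2.34 2.992
vertex -0.722 2.82 2.557
vertex -0.74 2.183 3.235
endloop
endfacet
facet normal -0.371 -0.109 0.922
outer loop
vertex -1.39 2.34 2.992
vertex -0.74 2.183 3.235
vertex -0.818 3.7 3.383
endloop
endfacet
facet normal 0.079 -0.728 -0.681
outer loop
vertex -0.74 2.183 3.235
vertex -0.722 2.82 2.557
vertex -0.079 2.399 3.081
endloop
endfacet
facet normal 0.251 -0.081 0.965
outer loop
vertex -0.74 2.183 3.235
vertex -0.079 2.399 3.081
vertex -0.818 3.7 3.383
endloop
endfacet
facet normal 0.079 -0.727 -0.682
outer loop
vertex -0.079 2.399 3.081
vertex -0.722 2.82 2.557
vertex 0.205 2.862 2.62
endloop
endfacet
facet normal 0.699 0.241 0.673
outer loop
vertex -0.079 2.399 3.081
vertex 0.205 2.862 2.62
vertex -0.818 3.7 3.383
endloop
endfacet
facet normal 0.079 -0.727 -0.682
outer loop
vertex 0.205 2.862 2.62
vertex -0.722 2.82 2.557
vertex -0.054 3.3 2.123
endloop
endfacet
facet normal 0.711 0.669 0.219
outer loop
vertex 0.205 2.862 2.62
vertex -0.054 3.3 2.123
vertex -0.818 3.7 3.383
endloop
endfacet

endsolid


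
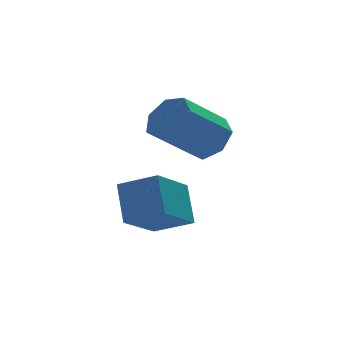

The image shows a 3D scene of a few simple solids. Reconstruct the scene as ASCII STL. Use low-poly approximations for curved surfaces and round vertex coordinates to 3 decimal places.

solid 
facet normal -0.722 0.577 -0.382
outer loop
vertex -2.654 0.885 0.961
vertex -2.528 1.745 2.021
vertex -1.468 1.79 0.086
endloop
endfacet
facet normal -0.092 -0.627 -0.773
outer loop
vertex -0.572 1.075 0.559
vertex -2.654 0.885 0.961
vertex -1.468 1.79 0.086
endloop
endfacet
facet normal -0.722 0.577 -0.382
outer loop
vertex -1.468 1.79 0.086
vertex -2.528 1.745 2.021
vertex -1.341 2.65 1.145
endloop
endfacet
facet normal 0.685 0.523 -0.507
outer loop
vertex -1.341 2.65 1.145
vertex -0.572 1.075 0.559
vertex -1.468 1.79 0.086
endloop
endfacet
facet normal -0.685 -0.524 0.506
outer loop
vertex -2.654 0.885 0.961
vertex -1.632 1.03 2.494
vertex -2.528 1.745 2.021
endloop
endfacet
facet normal -0.092 -0.628 -0.773
outer loop
vertex -1.759 0.17 1.435
vertex -2.654 0.885 0.961
vertex -0.572 1.075 0.559
endloop
endfacet
facet normal -0.686 -0.523 0.507
outer loop
vertex -1.759 0.17 1.435
vertex -1.632 1.03 2.494
vertex -2.654 0.885 0.961
endloop
endfacet
facet normal 0.092 0.627 0.773
outer loop
vertex -2.528 1.745 2.021
vertex -1.632 1.03 2.494
vertex -1.341 2.65 1.145
endloop
endfacet
facet normal 0.686 0.523 -0.506
outer loop
vertex -0.446 1.935 1.619
vertex -0.572 1.075 0.559
vertex -1.341 2.65 1.145
endloop
endfacet
facet normal 0.092 0.627 0.773
outer loop
vertex -1.341 2.65 1.145
vertex -1.632 1.03 2.494
vertex -0.446 1.935 1.619
endloop
endfacet
facet normal 0.722 -0.577 0.382
outer loop
vertex -0.446 1.935 1.619
vertex -1.759 0.17 1.435
vertex -0.572 1.075 0.559
endloop
endfacet
facet normal 0.722 -0.577 0.382
outer loop
vertex -1.632 1.03 2.494
vertex -1.759 0.17 1.435
vertex -0.446 1.935 1.619
endloop
endfacet
facet normal 0.775 0.174 -0.608
outer loop
vertex 1.058 2.353 3.282
vertex 0.622 2.943 2.895
vertex 1.122 3.017 3.553
endloop
endfacet
facet normal 0.626 -0.346 0.699
outer loop
vertex 1.058 2.353 3.282
vertex 1.122 3.017 3.553
vertex -0.305 2.046 4.352
endloop
endfacet
facet normal 0.626 -0.346 0.699
outer loop
vertex -0.305 2.046 4.352
vertex 1.122 3.017 3.553
vertex -0.241 2.71 4.623
endloop
endfacet
facet normal -0.774 -0.174 0.609
outer loop
vertex -0.305 2.046 4.352
vertex -0.241 2.71 4.623
vertex -0.742 2.637 3.965
endloop
endfacet
facet normal 0.774 0.174 -0.608
outer loop
vertex 1.122 3.017 3.553
vertex 0.622 2.943 2.895
vertex 0.809 3.626 3.329
endloop
endfacet
facet normal 0.460 0.505 0.731
outer loop
vertex 1.122 3.017 3.553
vertex 0.809 3.626 3.329
vertex -0.241 2.71 4.623
endloop
endfacet
facet normal 0.459 0.505 0.730
outer loop
vertex -0.241 2.71 4.623
vertex 0.809 3.626 3.329
vertex -0.555 3.319 4.399
endloop
endfacet
facet normal -0.774 -0.175 0.609
outer loop
vertex -0.241 2.71 4.623
vertex -0.555 3.319 4.399
vertex -0.742 2.637 3.965
endloop
endfacet
facet normal 0.774 0.174 -0.608
outer loop
vertex 0.809 3.626 3.329
vertex 0.622 2.943 2.895
vertex 0.355 3.72 2.778
endloop
endfacet
facet normal -0.054 0.976 0.211
outer loop
vertex 0.809 3.626 3.329
vertex 0.355 3.72 2.778
vertex -0.555 3.319 4.399
endloop
endfacet
facet normal -0.053 0.976 0.212
outer loop
vertex -0.555 3.319 4.399
vertex 0.355 3.72 2.778
vertex -1.008 3.414 3.848
endloop
endfacet
facet normal -0.775 -0.174 0.607
outer loop
vertex -0.555 3.319 4.399
vertex -1.008 3.414 3.848
vertex -0.742 2.637 3.965
endloop
endfacet
facet normal 0.775 0.175 -0.608
outer loop
vertex 0.355 3.72 2.778
vertex 0.622 2.943 2.895
vertex 0.102 3.23 2.315
endloop
endfacet
facet normal -0.526 0.712 -0.466
outer loop
vertex 0.355 3.72 2.778
vertex 0.102 3.23 2.315
vertex -1.008 3.414 3.848
endloop
endfacet
facet normal -0.526 0.711 -0.466
outer loop
vertex -1.008 3.414 3.848
vertex 0.102 3.23 2.315
vertex -1.261 2.923 3.385
endloop
endfacet
facet normal -0.775 -0.174 0.608
outer loop
vertex -1.008 3.414 3.848
vertex -1.261 2.923 3.385
vertex -0.742 2.637 3.965
endloop
endfacet
facet normal 0.774 0.174 -0.608
outer loop
vertex 0.102 3.23 2.315
vertex 0.622 2.943 2.895
vertex 0.24 2.524 2.289
endloop
endfacet
facet normal -0.603 -0.089 -0.793
outer loop
vertex 0.102 3.23 2.315
vertex 0.24 2.524 2.289
vertex -1.261 2.923 3.385
endloop
endfacet
facet normal -0.603 -0.089 -0.793
outer loop
vertex -1.261 2.923 3.385
vertex 0.24 2.524 2.289
vertex -1.123 2.217 3.359
endloop
endfacet
facet normal -0.775 -0.174 0.608
outer loop
vertex -1.261 2.923 3.385
vertex -1.123 2.217 3.359
vertex -0.742 2.637 3.965
endloop
endfacet
facet normal 0.774 0.174 -0.609
outer loop
vertex 0.24 2.524 2.289
vertex 0.622 2.943 2.895
vertex 0.666 2.133 2.719
endloop
endfacet
facet normal -0.226 -0.822 -0.523
outer loop
vertex 0.24 2.524 2.289
vertex 0.666 2.133 2.719
vertex -1.123 2.217 3.359
endloop
endfacet
facet normal -0.226 -0.822 -0.522
outer loop
vertex -1.123 2.217 3.359
vertex 0.666 2.133 2.719
vertex -0.697 1.827 3.789
endloop
endfacet
facet normal -0.774 -0.175 0.608
outer loop
vertex -1.123 2.217 3.359
vertex -0.697 1.827 3.789
vertex -0.742 2.637 3.965
endloop
endfacet
facet normal 0.775 0.174 -0.608
outer loop
vertex 0.666 2.133 2.719
vertex 0.622 2.943 2.895
vertex 1.058 2.353 3.282
endloop
endfacet
facet normal 0.322 -0.936 0.142
outer loop
vertex 0.666 2.133 2.719
vertex 1.058 2.353 3.282
vertex -0.697 1.827 3.789
endloop
endfacet
facet normal 0.321 -0.936 0.141
outer loop
vertex -0.697 1.827 3.789
vertex 1.058 2.353 3.282
vertex -0.305 2.046 4.352
endloop
endfacet
facet normal -0.775 -0.175 0.608
outer loop
vertex -0.697 1.827 3.789
vertex -0.305 2.046 4.352
vertex -0.742 2.637 3.965
endloop
endfacet

endsolid


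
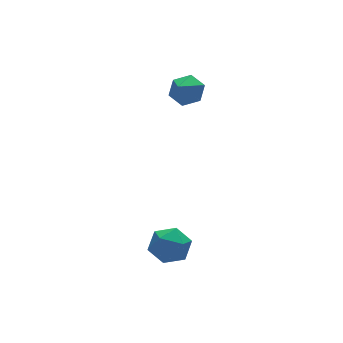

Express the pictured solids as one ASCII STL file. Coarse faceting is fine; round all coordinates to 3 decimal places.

solid 
facet normal -0.623 0.779 -0.071
outer loop
vertex -1.549 -1.177 -3.79
vertex -2.326 -1.754 -3.303
vertex -1.645 -1.155 -2.711
endloop
endfacet
facet normal 0.055 0.998 -0.015
outer loop
vertex -1.549 -1.177 -3.79
vertex -1.645 -1.155 -2.711
vertex -0.664 -1.216 -3.167
endloop
endfacet
facet normal 0.423 0.715 -0.556
outer loop
vertex -1.549 -1.177 -3.79
vertex -0.664 -1.216 -3.167
vertex -0.739 -1.851 -4.04
endloop
endfacet
facet normal -0.026 0.321 -0.947
outer loop
vertex -1.549 -1.177 -3.79
vertex -0.739 -1.851 -4.04
vertex -1.766 -2.184 -4.125
endloop
endfacet
facet normal -0.673 0.360 -0.647
outer loop
vertex -1.549 -1.177 -3.79
vertex -1.766 -2.184 -4.125
vertex -2.326 -1.754 -3.303
endloop
endfacet
facet normal 0.321 0.738 0.593
outer loop
vertex -0.664 -1.216 -3.167
vertex -1.645 -1.155 -2.711
vertex -0.894 -1.816 -2.295
endloop
endfacet
facet normal -0.774 0.383 0.504
outer loop
vertex -1.645 -1.155 -2.711
vertex -2.326 -1.754 -3.303
vertex -1.921 -2.149 -2.38
endloop
endfacet
facet normal -0.854 -0.295 -0.428
outer loop
vertex -2.326 -1.754 -3.303
vertex -1.766 -2.184 -4.125
vertex -1.996 -2.784 -3.253
endloop
endfacet
facet normal 0.192 -0.358 -0.914
outer loop
vertex -1.766 -2.184 -4.125
vertex -0.739 -1.851 -4.04
vertex -1.015 -2.845 -3.709
endloop
endfacet
facet normal 0.917 0.280 -0.283
outer loop
vertex -0.739 -1.851 -4.04
vertex -0.664 -1.216 -3.167
vertex -0.334 -2.246 -3.117
endloop
endfacet
facet normal 0.026 -0.321 0.947
outer loop
vertex -1.111 -2.823 -2.63
vertex -0.894 -1.816 -2.295
vertex -1.921 -2.149 -2.38
endloop
endfacet
facet normal -0.423 -0.715 0.556
outer loop
vertex -1.111 -2.823 -2.63
vertex -1.921 -2.149 -2.38
vertex -1.996 -2.784 -3.253
endloop
endfacet
facet normal -0.055 -0.998 0.015
outer loop
vertex -1.111 -2.823 -2.63
vertex -1.996 -2.784 -3.253
vertex -1.015 -2.845 -3.709
endloop
endfacet
facet normal 0.623 -0.779 0.071
outer loop
vertex -1.111 -2.823 -2.63
vertex -1.015 -2.845 -3.709
vertex -0.334 -2.246 -3.117
endloop
endfacet
facet normal 0.673 -0.360 0.647
outer loop
vertex -1.111 -2.823 -2.63
vertex -0.334 -2.246 -3.117
vertex -0.894 -1.816 -2.295
endloop
endfacet
facet normal -0.192 0.358 0.914
outer loop
vertex -1.921 -2.149 -2.38
vertex -0.894 -1.816 -2.295
vertex -1.645 -1.155 -2.711
endloop
endfacet
facet normal -0.917 -0.280 0.283
outer loop
vertex -1.996 -2.784 -3.253
vertex -1.921 -2.149 -2.38
vertex -2.326 -1.754 -3.303
endloop
endfacet
facet normal -0.321 -0.738 -0.593
outer loop
vertex -1.015 -2.845 -3.709
vertex -1.996 -2.784 -3.253
vertex -1.766 -2.184 -4.125
endloop
endfacet
facet normal 0.774 -0.383 -0.504
outer loop
vertex -0.334 -2.246 -3.117
vertex -1.015 -2.845 -3.709
vertex -0.739 -1.851 -4.04
endloop
endfacet
facet normal 0.854 0.295 0.428
outer loop
vertex -0.894 -1.816 -2.295
vertex -0.334 -2.246 -3.117
vertex -0.664 -1.216 -3.167
endloop
endfacet
facet normal 0.601 0.475 -0.643
outer loop
vertex 3.056 3.876 3.341
vertex 2.604 3.495 2.637
vertex 2.328 4.304 2.976
endloop
endfacet
facet normal -0.199 0.417 0.887
outer loop
vertex 3.056 3.876 3.341
vertex 2.328 4.304 2.976
vertex 1.756 2.825 3.543
endloop
endfacet
facet normal 0.601 0.475 -0.643
outer loop
vertex 2.328 4.304 2.976
vertex 2.604 3.495 2.637
vertex 1.875 3.923 2.272
endloop
endfacet
facet normal -0.844 0.443 0.303
outer loop
vertex 2.328 4.304 2.976
vertex 1.875 3.923 2.272
vertex 1.756 2.825 3.543
endloop
endfacet
facet normal 0.601 0.475 -0.643
outer loop
vertex 1.875 3.923 2.272
vertex 2.604 3.495 2.637
vertex 2.151 3.113 1.932
endloop
endfacet
facet normal -0.941 -0.208 -0.268
outer loop
vertex 1.875 3.923 2.272
vertex 2.151 3.113 1.932
vertex 1.756 2.825 3.543
endloop
endfacet
facet normal 0.601 0.474 -0.643
outer loop
vertex 2.151 3.113 1.932
vertex 2.604 3.495 2.637
vertex 2.879 2.685 2.297
endloop
endfacet
facet normal -0.392 -0.884 -0.254
outer loop
vertex 2.151 3.113 1.932
vertex 2.879 2.685 2.297
vertex 1.756 2.825 3.543
endloop
endfacet
facet normal 0.601 0.474 -0.644
outer loop
vertex 2.879 2.685 2.297
vertex 2.604 3.495 2.637
vertex 3.332 3.067 3.001
endloop
endfacet
facet normal 0.253 -0.909 0.330
outer loop
vertex 2.879 2.685 2.297
vertex 3.332 3.067 3.001
vertex 1.756 2.825 3.543
endloop
endfacet
facet normal 0.601 0.475 -0.643
outer loop
vertex 3.332 3.067 3.001
vertex 2.604 3.495 2.637
vertex 3.056 3.876 3.341
endloop
endfacet
facet normal 0.349 -0.259 0.900
outer loop
vertex 3.332 3.067 3.001
vertex 3.056 3.876 3.341
vertex 1.756 2.825 3.543
endloop
endfacet

endsolid


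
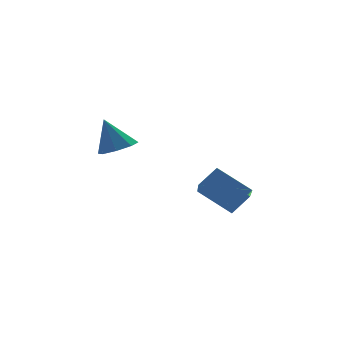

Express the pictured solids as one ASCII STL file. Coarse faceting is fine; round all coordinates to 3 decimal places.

solid 
facet normal -0.731 -0.177 -0.659
outer loop
vertex 2.253 1.763 -0.372
vertex 2.808 3.532 -1.461
vertex 3.517 0.682 -1.483
endloop
endfacet
facet normal -0.258 -0.823 0.506
outer loop
vertex 4.452 0.908 -0.639
vertex 2.253 1.763 -0.372
vertex 3.517 0.682 -1.483
endloop
endfacet
facet normal -0.731 -0.177 -0.659
outer loop
vertex 3.517 0.682 -1.483
vertex 2.808 3.532 -1.461
vertex 4.072 2.451 -2.572
endloop
endfacet
facet normal 0.632 -0.540 -0.556
outer loop
vertex 4.072 2.451 -2.572
vertex 4.452 0.908 -0.639
vertex 3.517 0.682 -1.483
endloop
endfacet
facet normal -0.632 0.540 0.556
outer loop
vertex 2.253 1.763 -0.372
vertex 3.743 3.758 -0.617
vertex 2.808 3.532 -1.461
endloop
endfacet
facet normal -0.258 -0.823 0.506
outer loop
vertex 3.188 1.989 0.472
vertex 2.253 1.763 -0.372
vertex 4.452 0.908 -0.639
endloop
endfacet
facet normal -0.632 0.540 0.556
outer loop
vertex 3.188 1.989 0.472
vertex 3.743 3.758 -0.617
vertex 2.253 1.763 -0.372
endloop
endfacet
facet normal 0.258 0.823 -0.506
outer loop
vertex 2.808 3.532 -1.461
vertex 3.743 3.758 -0.617
vertex 4.072 2.451 -2.572
endloop
endfacet
facet normal 0.632 -0.540 -0.556
outer loop
vertex 5.007 2.677 -1.728
vertex 4.452 0.908 -0.639
vertex 4.072 2.451 -2.572
endloop
endfacet
facet normal 0.258 0.823 -0.506
outer loop
vertex 4.072 2.451 -2.572
vertex 3.743 3.758 -0.617
vertex 5.007 2.677 -1.728
endloop
endfacet
facet normal 0.731 0.177 0.659
outer loop
vertex 5.007 2.677 -1.728
vertex 3.188 1.989 0.472
vertex 4.452 0.908 -0.639
endloop
endfacet
facet normal 0.731 0.177 0.659
outer loop
vertex 3.743 3.758 -0.617
vertex 3.188 1.989 0.472
vertex 5.007 2.677 -1.728
endloop
endfacet
facet normal 0.291 -0.266 -0.919
outer loop
vertex -0.683 1.077 2.727
vertex -1.501 1.333 2.394
vertex -0.694 1.753 2.528
endloop
endfacet
facet normal 0.727 0.205 0.655
outer loop
vertex -0.683 1.077 2.727
vertex -0.694 1.753 2.528
vertex -1.999 1.787 3.966
endloop
endfacet
facet normal 0.291 -0.265 -0.919
outer loop
vertex -0.694 1.753 2.528
vertex -1.501 1.333 2.394
vertex -1.178 2.183 2.251
endloop
endfacet
facet normal 0.467 0.786 0.405
outer loop
vertex -0.694 1.753 2.528
vertex -1.178 2.183 2.251
vertex -1.999 1.787 3.966
endloop
endfacet
facet normal 0.290 -0.265 -0.920
outer loop
vertex -1.178 2.183 2.251
vertex -1.501 1.333 2.394
vertex -1.852 2.115 2.058
endloop
endfacet
facet normal -0.144 0.977 0.157
outer loop
vertex -1.178 2.183 2.251
vertex -1.852 2.115 2.058
vertex -1.999 1.787 3.966
endloop
endfacet
facet normal 0.291 -0.264 -0.919
outer loop
vertex -1.852 2.115 2.058
vertex -1.501 1.333 2.394
vertex -2.32 1.589 2.061
endloop
endfacet
facet normal -0.746 0.664 0.057
outer loop
vertex -1.852 2.115 2.058
vertex -2.32 1.589 2.061
vertex -1.999 1.787 3.966
endloop
endfacet
facet normal 0.290 -0.266 -0.919
outer loop
vertex -2.32 1.589 2.061
vertex -1.501 1.333 2.394
vertex -2.309 0.914 2.26
endloop
endfacet
facet normal -0.986 0.032 0.163
outer loop
vertex -2.32 1.589 2.061
vertex -2.309 0.914 2.26
vertex -1.999 1.787 3.966
endloop
endfacet
facet normal 0.290 -0.266 -0.919
outer loop
vertex -2.309 0.914 2.26
vertex -1.501 1.333 2.394
vertex -1.825 0.484 2.537
endloop
endfacet
facet normal -0.725 -0.550 0.413
outer loop
vertex -2.309 0.914 2.26
vertex -1.825 0.484 2.537
vertex -1.999 1.787 3.966
endloop
endfacet
facet normal 0.290 -0.266 -0.919
outer loop
vertex -1.825 0.484 2.537
vertex -1.501 1.333 2.394
vertex -1.151 0.552 2.73
endloop
endfacet
facet normal -0.115 -0.741 0.662
outer loop
vertex -1.825 0.484 2.537
vertex -1.151 0.552 2.73
vertex -1.999 1.787 3.966
endloop
endfacet
facet normal 0.291 -0.265 -0.919
outer loop
vertex -1.151 0.552 2.73
vertex -1.501 1.333 2.394
vertex -0.683 1.077 2.727
endloop
endfacet
facet normal 0.486 -0.429 0.762
outer loop
vertex -1.151 0.552 2.73
vertex -0.683 1.077 2.727
vertex -1.999 1.787 3.966
endloop
endfacet

endsolid


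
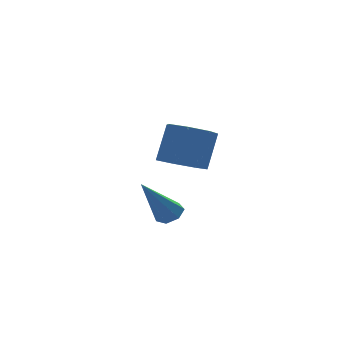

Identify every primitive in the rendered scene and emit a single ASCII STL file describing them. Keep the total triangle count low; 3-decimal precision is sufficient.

solid 
facet normal -0.358 -0.311 -0.880
outer loop
vertex 0.856 0.737 1.899
vertex -0.093 1.109 2.153
vertex 0.692 1.601 1.66
endloop
endfacet
facet normal 0.917 0.065 -0.394
outer loop
vertex 0.856 0.737 1.899
vertex 0.692 1.601 1.66
vertex 1.502 1.3 3.493
endloop
endfacet
facet normal 0.917 0.064 -0.395
outer loop
vertex 1.502 1.3 3.493
vertex 0.692 1.601 1.66
vertex 1.339 2.164 3.255
endloop
endfacet
facet normal 0.357 0.310 0.881
outer loop
vertex 1.502 1.3 3.493
vertex 1.339 2.164 3.255
vertex 0.553 1.671 3.747
endloop
endfacet
facet normal -0.358 -0.311 -0.880
outer loop
vertex 0.692 1.601 1.66
vertex -0.093 1.109 2.153
vertex -0.062 2.094 1.792
endloop
endfacet
facet normal 0.432 0.781 -0.451
outer loop
vertex 0.692 1.601 1.66
vertex -0.062 2.094 1.792
vertex 1.339 2.164 3.255
endloop
endfacet
facet normal 0.432 0.781 -0.451
outer loop
vertex 1.339 2.164 3.255
vertex -0.062 2.094 1.792
vertex 0.584 2.657 3.387
endloop
endfacet
facet normal 0.357 0.310 0.881
outer loop
vertex 1.339 2.164 3.255
vertex 0.584 2.657 3.387
vertex 0.553 1.671 3.747
endloop
endfacet
facet normal -0.358 -0.311 -0.880
outer loop
vertex -0.062 2.094 1.792
vertex -0.093 1.109 2.153
vertex -0.84 1.845 2.196
endloop
endfacet
facet normal -0.379 0.910 -0.168
outer loop
vertex -0.062 2.094 1.792
vertex -0.84 1.845 2.196
vertex 0.584 2.657 3.387
endloop
endfacet
facet normal -0.378 0.910 -0.168
outer loop
vertex 0.584 2.657 3.387
vertex -0.84 1.845 2.196
vertex -0.194 2.408 3.79
endloop
endfacet
facet normal 0.357 0.310 0.881
outer loop
vertex 0.584 2.657 3.387
vertex -0.194 2.408 3.79
vertex 0.553 1.671 3.747
endloop
endfacet
facet normal -0.357 -0.311 -0.881
outer loop
vertex -0.84 1.845 2.196
vertex -0.093 1.109 2.153
vertex -1.056 1.041 2.567
endloop
endfacet
facet normal -0.904 0.354 0.241
outer loop
vertex -0.84 1.845 2.196
vertex -1.056 1.041 2.567
vertex -0.194 2.408 3.79
endloop
endfacet
facet normal -0.904 0.353 0.242
outer loop
vertex -0.194 2.408 3.79
vertex -1.056 1.041 2.567
vertex -0.409 1.604 4.161
endloop
endfacet
facet normal 0.357 0.311 0.881
outer loop
vertex -0.194 2.408 3.79
vertex -0.409 1.604 4.161
vertex 0.553 1.671 3.747
endloop
endfacet
facet normal -0.357 -0.311 -0.881
outer loop
vertex -1.056 1.041 2.567
vertex -0.093 1.109 2.153
vertex -0.546 0.288 2.626
endloop
endfacet
facet normal -0.748 -0.470 0.469
outer loop
vertex -1.056 1.041 2.567
vertex -0.546 0.288 2.626
vertex -0.409 1.604 4.161
endloop
endfacet
facet normal -0.748 -0.469 0.469
outer loop
vertex -0.409 1.604 4.161
vertex -0.546 0.288 2.626
vertex 0.1 0.851 4.22
endloop
endfacet
facet normal 0.357 0.311 0.881
outer loop
vertex -0.409 1.604 4.161
vertex 0.1 0.851 4.22
vertex 0.553 1.671 3.747
endloop
endfacet
facet normal -0.357 -0.310 -0.881
outer loop
vertex -0.546 0.288 2.626
vertex -0.093 1.109 2.153
vertex 0.304 0.153 2.329
endloop
endfacet
facet normal -0.029 -0.939 0.343
outer loop
vertex -0.546 0.288 2.626
vertex 0.304 0.153 2.329
vertex 0.1 0.851 4.22
endloop
endfacet
facet normal -0.029 -0.939 0.343
outer loop
vertex 0.1 0.851 4.22
vertex 0.304 0.153 2.329
vertex 0.951 0.716 3.923
endloop
endfacet
facet normal 0.357 0.311 0.881
outer loop
vertex 0.1 0.851 4.22
vertex 0.951 0.716 3.923
vertex 0.553 1.671 3.747
endloop
endfacet
facet normal -0.357 -0.311 -0.881
outer loop
vertex 0.304 0.153 2.329
vertex -0.093 1.109 2.153
vertex 0.856 0.737 1.899
endloop
endfacet
facet normal 0.711 -0.702 -0.041
outer loop
vertex 0.304 0.153 2.329
vertex 0.856 0.737 1.899
vertex 0.951 0.716 3.923
endloop
endfacet
facet normal 0.712 -0.701 -0.041
outer loop
vertex 0.951 0.716 3.923
vertex 0.856 0.737 1.899
vertex 1.502 1.3 3.493
endloop
endfacet
facet normal 0.357 0.311 0.881
outer loop
vertex 0.951 0.716 3.923
vertex 1.502 1.3 3.493
vertex 0.553 1.671 3.747
endloop
endfacet
facet normal 0.549 0.151 -0.822
outer loop
vertex -1.563 -3.29 1.903
vertex -2.025 -3.006 1.647
vertex -1.585 -2.776 1.983
endloop
endfacet
facet normal 0.678 -0.085 0.730
outer loop
vertex -1.563 -3.29 1.903
vertex -1.585 -2.776 1.983
vertex -3.215 -3.334 3.433
endloop
endfacet
facet normal 0.548 0.152 -0.822
outer loop
vertex -1.585 -2.776 1.983
vertex -2.025 -3.006 1.647
vertex -1.939 -2.435 1.81
endloop
endfacet
facet normal 0.341 0.682 0.646
outer loop
vertex -1.585 -2.776 1.983
vertex -1.939 -2.435 1.81
vertex -3.215 -3.334 3.433
endloop
endfacet
facet normal 0.548 0.152 -0.822
outer loop
vertex -1.939 -2.435 1.81
vertex -2.025 -3.006 1.647
vertex -2.358 -2.525 1.514
endloop
endfacet
facet normal -0.354 0.908 0.225
outer loop
vertex -1.939 -2.435 1.81
vertex -2.358 -2.525 1.514
vertex -3.215 -3.334 3.433
endloop
endfacet
facet normal 0.547 0.151 -0.824
outer loop
vertex -2.358 -2.525 1.514
vertex -2.025 -3.006 1.647
vertex -2.527 -2.977 1.319
endloop
endfacet
facet normal -0.881 0.422 -0.215
outer loop
vertex -2.358 -2.525 1.514
vertex -2.527 -2.977 1.319
vertex -3.215 -3.334 3.433
endloop
endfacet
facet normal 0.547 0.151 -0.824
outer loop
vertex -2.527 -2.977 1.319
vertex -2.025 -3.006 1.647
vertex -2.318 -3.451 1.371
endloop
endfacet
facet normal -0.845 -0.410 -0.344
outer loop
vertex -2.527 -2.977 1.319
vertex -2.318 -3.451 1.371
vertex -3.215 -3.334 3.433
endloop
endfacet
facet normal 0.548 0.150 -0.823
outer loop
vertex -2.318 -3.451 1.371
vertex -2.025 -3.006 1.647
vertex -1.889 -3.59 1.631
endloop
endfacet
facet normal -0.272 -0.960 -0.064
outer loop
vertex -2.318 -3.451 1.371
vertex -1.889 -3.59 1.631
vertex -3.215 -3.334 3.433
endloop
endfacet
facet normal 0.548 0.150 -0.823
outer loop
vertex -1.889 -3.59 1.631
vertex -2.025 -3.006 1.647
vertex -1.563 -3.29 1.903
endloop
endfacet
facet normal 0.405 -0.815 0.414
outer loop
vertex -1.889 -3.59 1.631
vertex -1.563 -3.29 1.903
vertex -3.215 -3.334 3.433
endloop
endfacet

endsolid


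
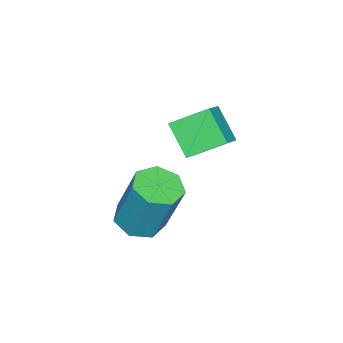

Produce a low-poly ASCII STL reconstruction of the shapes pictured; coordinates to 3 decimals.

solid 
facet normal -0.828 -0.161 -0.537
outer loop
vertex -4.174 -2.165 -0.956
vertex -3.728 -1.273 -1.91
vertex -3.523 -3.224 -1.642
endloop
endfacet
facet normal -0.323 -0.646 0.691
outer loop
vertex -2.612 -3.047 -1.05
vertex -4.174 -2.165 -0.956
vertex -3.523 -3.224 -1.642
endloop
endfacet
facet normal -0.827 -0.161 -0.539
outer loop
vertex -3.523 -3.224 -1.642
vertex -3.728 -1.273 -1.91
vertex -3.076 -2.332 -2.595
endloop
endfacet
facet normal 0.459 -0.746 -0.483
outer loop
vertex -3.076 -2.332 -2.595
vertex -2.612 -3.047 -1.05
vertex -3.523 -3.224 -1.642
endloop
endfacet
facet normal -0.459 0.746 0.483
outer loop
vertex -4.174 -2.165 -0.956
vertex -2.817 -1.096 -1.318
vertex -3.728 -1.273 -1.91
endloop
endfacet
facet normal -0.323 -0.646 0.691
outer loop
vertex -3.264 -1.988 -0.365
vertex -4.174 -2.165 -0.956
vertex -2.612 -3.047 -1.05
endloop
endfacet
facet normal -0.459 0.746 0.483
outer loop
vertex -3.264 -1.988 -0.365
vertex -2.817 -1.096 -1.318
vertex -4.174 -2.165 -0.956
endloop
endfacet
facet normal 0.324 0.646 -0.691
outer loop
vertex -3.728 -1.273 -1.91
vertex -2.817 -1.096 -1.318
vertex -3.076 -2.332 -2.595
endloop
endfacet
facet normal 0.459 -0.746 -0.483
outer loop
vertex -2.166 -2.155 -2.004
vertex -2.612 -3.047 -1.05
vertex -3.076 -2.332 -2.595
endloop
endfacet
facet normal 0.323 0.646 -0.691
outer loop
vertex -3.076 -2.332 -2.595
vertex -2.817 -1.096 -1.318
vertex -2.166 -2.155 -2.004
endloop
endfacet
facet normal 0.827 0.162 0.538
outer loop
vertex -2.166 -2.155 -2.004
vertex -3.264 -1.988 -0.365
vertex -2.612 -3.047 -1.05
endloop
endfacet
facet normal 0.828 0.160 0.538
outer loop
vertex -2.817 -1.096 -1.318
vertex -3.264 -1.988 -0.365
vertex -2.166 -2.155 -2.004
endloop
endfacet
facet normal -0.058 -0.351 -0.935
outer loop
vertex 0.587 -3.077 -3.334
vertex -0.043 -2.559 -3.489
vertex 0.771 -2.428 -3.589
endloop
endfacet
facet normal 0.965 -0.259 0.037
outer loop
vertex 0.587 -3.077 -3.334
vertex 0.771 -2.428 -3.589
vertex 0.713 -2.319 -1.315
endloop
endfacet
facet normal 0.965 -0.258 0.037
outer loop
vertex 0.713 -2.319 -1.315
vertex 0.771 -2.428 -3.589
vertex 0.896 -1.671 -1.57
endloop
endfacet
facet normal 0.058 0.351 0.934
outer loop
vertex 0.713 -2.319 -1.315
vertex 0.896 -1.671 -1.57
vertex 0.083 -1.801 -1.471
endloop
endfacet
facet normal -0.058 -0.351 -0.934
outer loop
vertex 0.771 -2.428 -3.589
vertex -0.043 -2.559 -3.489
vertex 0.342 -1.878 -3.769
endloop
endfacet
facet normal 0.801 0.542 -0.253
outer loop
vertex 0.771 -2.428 -3.589
vertex 0.342 -1.878 -3.769
vertex 0.896 -1.671 -1.57
endloop
endfacet
facet normal 0.801 0.542 -0.253
outer loop
vertex 0.896 -1.671 -1.57
vertex 0.342 -1.878 -3.769
vertex 0.467 -1.121 -1.75
endloop
endfacet
facet normal 0.058 0.351 0.935
outer loop
vertex 0.896 -1.671 -1.57
vertex 0.467 -1.121 -1.75
vertex 0.083 -1.801 -1.471
endloop
endfacet
facet normal -0.058 -0.351 -0.934
outer loop
vertex 0.342 -1.878 -3.769
vertex -0.043 -2.559 -3.489
vertex -0.377 -1.841 -3.738
endloop
endfacet
facet normal 0.033 0.935 -0.353
outer loop
vertex 0.342 -1.878 -3.769
vertex -0.377 -1.841 -3.738
vertex 0.467 -1.121 -1.75
endloop
endfacet
facet normal 0.034 0.935 -0.353
outer loop
vertex 0.467 -1.121 -1.75
vertex -0.377 -1.841 -3.738
vertex -0.251 -1.083 -1.719
endloop
endfacet
facet normal 0.059 0.350 0.935
outer loop
vertex 0.467 -1.121 -1.75
vertex -0.251 -1.083 -1.719
vertex 0.083 -1.801 -1.471
endloop
endfacet
facet normal -0.058 -0.351 -0.935
outer loop
vertex -0.377 -1.841 -3.738
vertex -0.043 -2.559 -3.489
vertex -0.844 -2.344 -3.52
endloop
endfacet
facet normal -0.759 0.624 -0.187
outer loop
vertex -0.377 -1.841 -3.738
vertex -0.844 -2.344 -3.52
vertex -0.251 -1.083 -1.719
endloop
endfacet
facet normal -0.759 0.624 -0.187
outer loop
vertex -0.251 -1.083 -1.719
vertex -0.844 -2.344 -3.52
vertex -0.718 -1.586 -1.501
endloop
endfacet
facet normal 0.059 0.350 0.935
outer loop
vertex -0.251 -1.083 -1.719
vertex -0.718 -1.586 -1.501
vertex 0.083 -1.801 -1.471
endloop
endfacet
facet normal -0.058 -0.351 -0.935
outer loop
vertex -0.844 -2.344 -3.52
vertex -0.043 -2.559 -3.489
vertex -0.708 -3.009 -3.279
endloop
endfacet
facet normal -0.980 -0.157 0.120
outer loop
vertex -0.844 -2.344 -3.52
vertex -0.708 -3.009 -3.279
vertex -0.718 -1.586 -1.501
endloop
endfacet
facet normal -0.980 -0.157 0.120
outer loop
vertex -0.718 -1.586 -1.501
vertex -0.708 -3.009 -3.279
vertex -0.582 -2.251 -1.26
endloop
endfacet
facet normal 0.059 0.351 0.935
outer loop
vertex -0.718 -1.586 -1.501
vertex -0.582 -2.251 -1.26
vertex 0.083 -1.801 -1.471
endloop
endfacet
facet normal -0.058 -0.351 -0.935
outer loop
vertex -0.708 -3.009 -3.279
vertex -0.043 -2.559 -3.489
vertex -0.071 -3.335 -3.196
endloop
endfacet
facet normal -0.463 -0.820 0.337
outer loop
vertex -0.708 -3.009 -3.279
vertex -0.071 -3.335 -3.196
vertex -0.582 -2.251 -1.26
endloop
endfacet
facet normal -0.463 -0.820 0.337
outer loop
vertex -0.582 -2.251 -1.26
vertex -0.071 -3.335 -3.196
vertex 0.055 -2.577 -1.178
endloop
endfacet
facet normal 0.059 0.351 0.935
outer loop
vertex -0.582 -2.251 -1.26
vertex 0.055 -2.577 -1.178
vertex 0.083 -1.801 -1.471
endloop
endfacet
facet normal -0.058 -0.351 -0.935
outer loop
vertex -0.071 -3.335 -3.196
vertex -0.043 -2.559 -3.489
vertex 0.587 -3.077 -3.334
endloop
endfacet
facet normal 0.402 -0.865 0.300
outer loop
vertex -0.071 -3.335 -3.196
vertex 0.587 -3.077 -3.334
vertex 0.055 -2.577 -1.178
endloop
endfacet
facet normal 0.402 -0.865 0.300
outer loop
vertex 0.055 -2.577 -1.178
vertex 0.587 -3.077 -3.334
vertex 0.713 -2.319 -1.315
endloop
endfacet
facet normal 0.057 0.351 0.935
outer loop
vertex 0.055 -2.577 -1.178
vertex 0.713 -2.319 -1.315
vertex 0.083 -1.801 -1.471
endloop
endfacet

endsolid
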